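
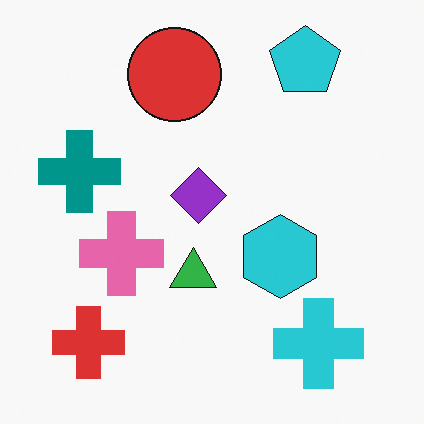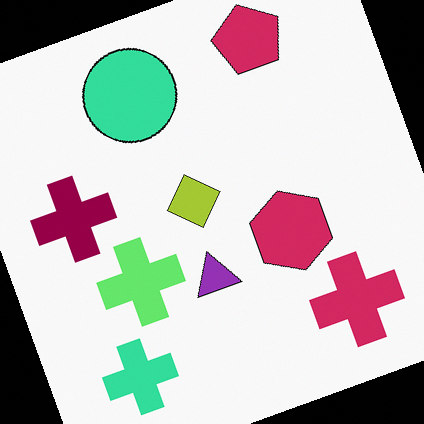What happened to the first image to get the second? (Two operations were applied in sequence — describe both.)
This is the original image rotated counter-clockwise by a clearly visible amount, then hue-shifted through roughly half the color wheel.

Every shape is tilted by the same angle and the image corners show triangular fill wedges — a whole-image rotation by a non-right angle. Every shape's color has rotated by the same amount around the hue wheel — a uniform hue shift.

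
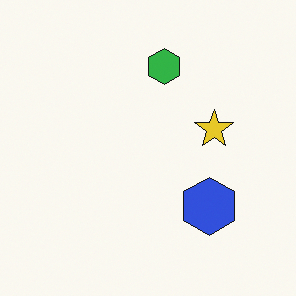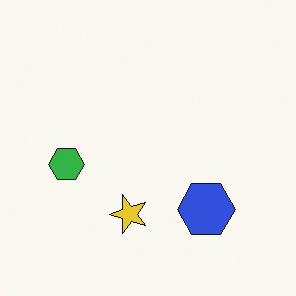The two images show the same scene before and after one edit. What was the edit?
The transformation is: transposed (reflected across the top-left ↔ bottom-right diagonal).

Shapes have swapped their row and column positions — what was in the top-right is now in the bottom-left — a diagonal reflection.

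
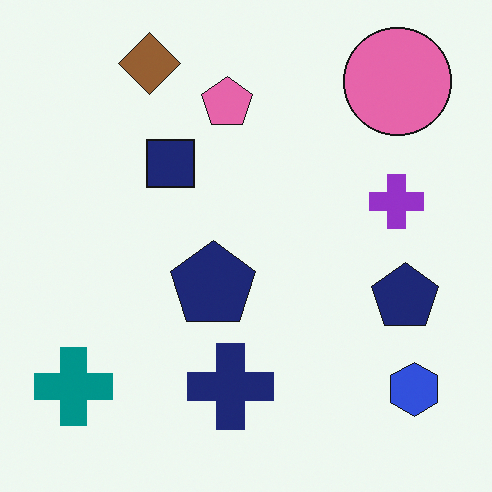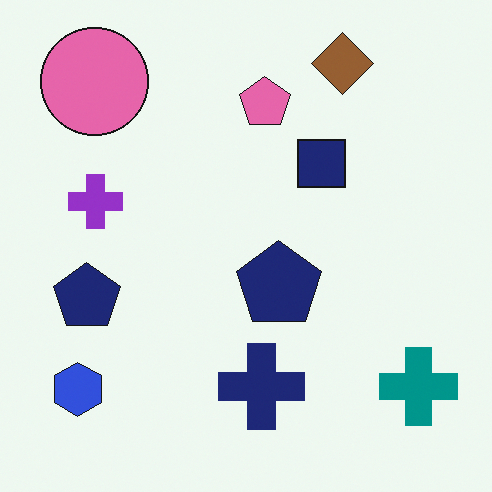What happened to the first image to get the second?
The transformation is: flipped horizontally (left ↔ right).

The teal cross is in the bottom-left of the first image and the bottom-right of the second — shapes on opposite sides of the vertical midline have swapped in a mirror flip.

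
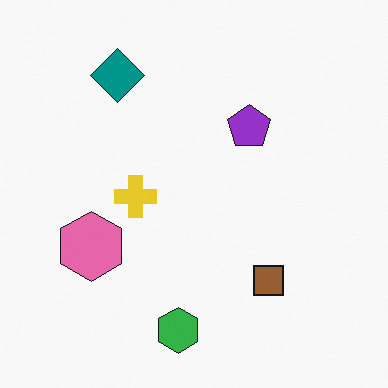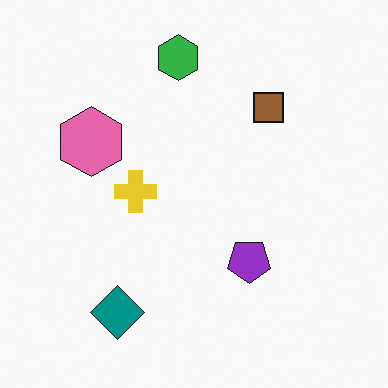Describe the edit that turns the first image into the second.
It was flipped vertically (top ↔ bottom).

The green hexagon is in the bottom of the first image and the top of the second — shapes on opposite sides of the horizontal midline have swapped in a mirror flip.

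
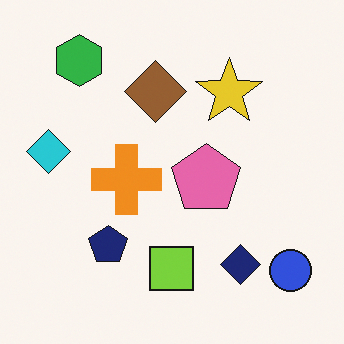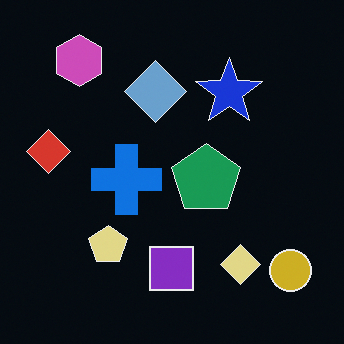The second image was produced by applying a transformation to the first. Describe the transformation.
The transformation is: color-inverted (negative).

The light background has become dark and every shape's color is its complement — a photographic negative.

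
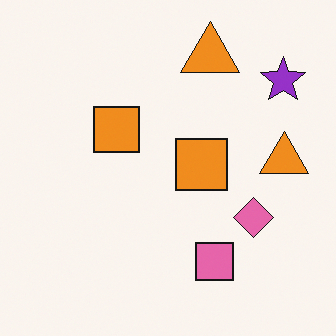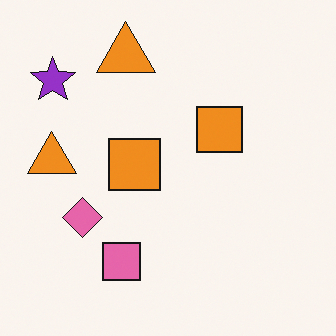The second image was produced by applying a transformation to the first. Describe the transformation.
This is the original image flipped horizontally (left ↔ right).

The purple star is in the top-right of the first image and the top-left of the second — shapes on opposite sides of the vertical midline have swapped in a mirror flip.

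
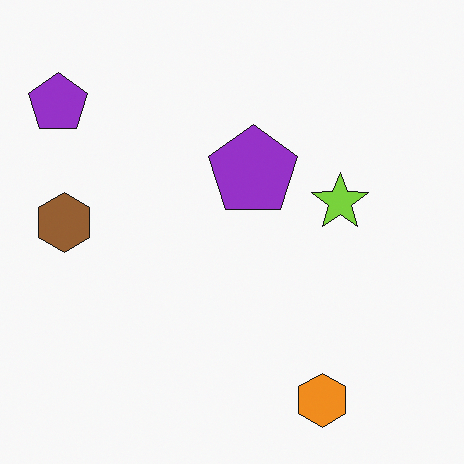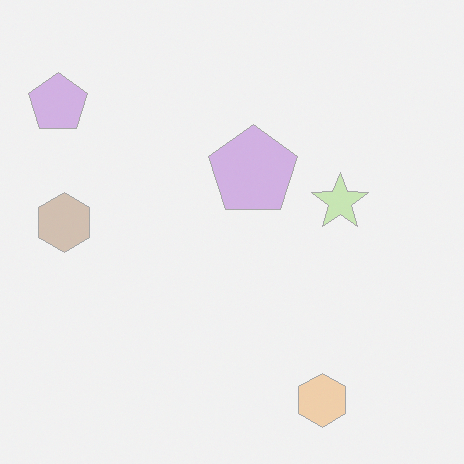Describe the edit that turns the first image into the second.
It was washed out (contrast reduced).

Tones are pushed toward mid-grey across the whole image — a global contrast change.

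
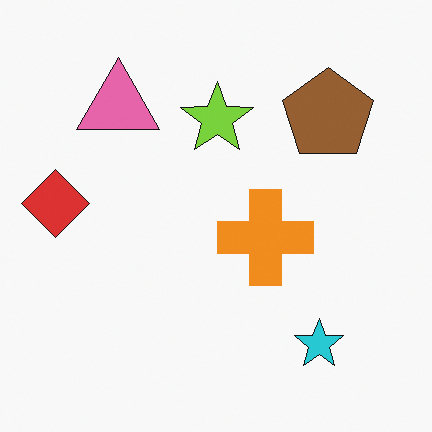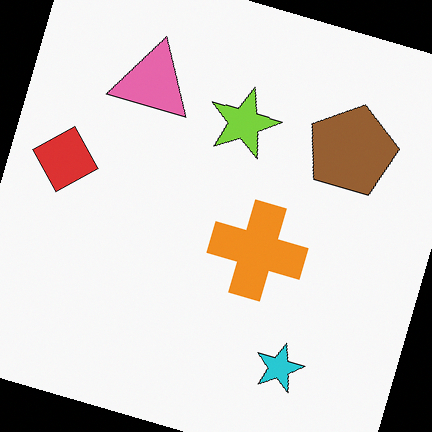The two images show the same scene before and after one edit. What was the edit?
It was rotated clockwise by a moderate amount.

Every shape is tilted by the same angle and the image corners show triangular fill wedges — a whole-image rotation by a non-right angle.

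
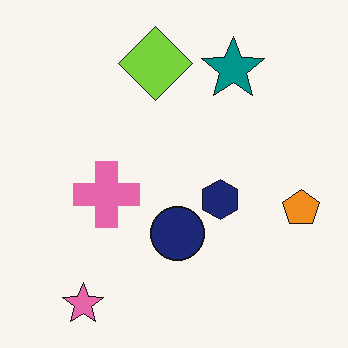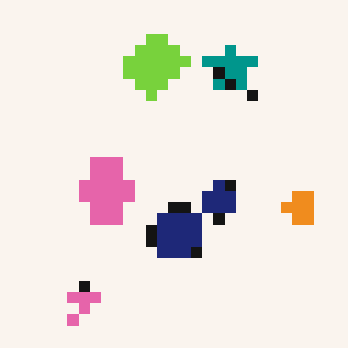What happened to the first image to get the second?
It was heavily pixelated into large blocks.

Shapes are reduced to large square blocks; fine edges and outlines are lost — a downscale-then-upscale (mosaic) effect.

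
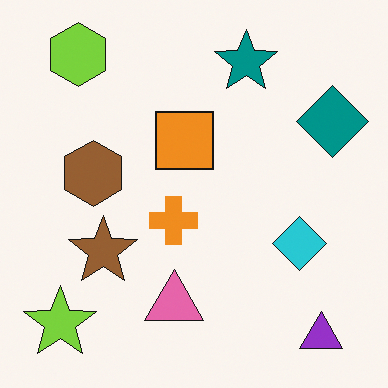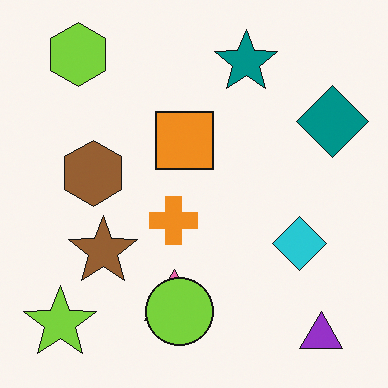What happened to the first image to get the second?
This is the original image overlaid with an additional lime circle.

A lime circle appears in the second image that is absent from the first.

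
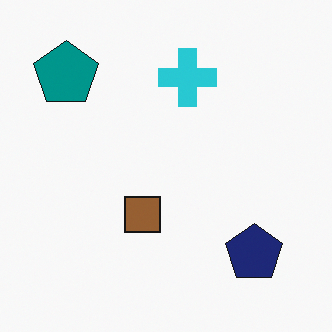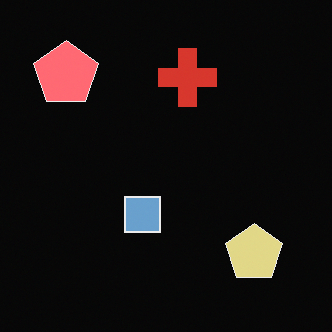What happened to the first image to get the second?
The second image is the first color-inverted (negative).

The light background has become dark and every shape's color is its complement — a photographic negative.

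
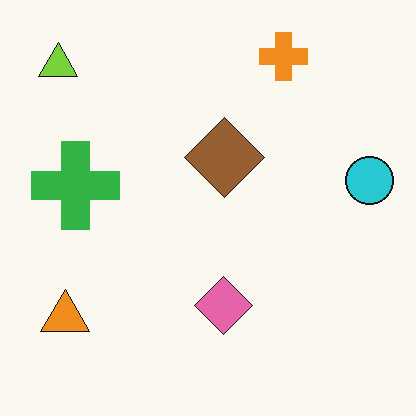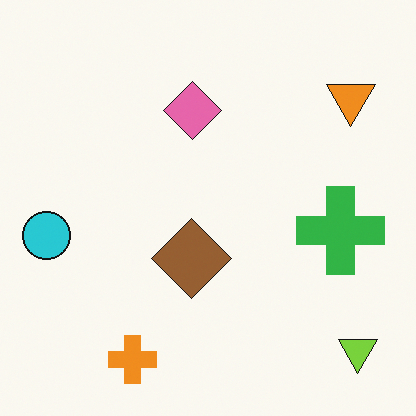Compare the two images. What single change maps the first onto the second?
The second image is the first rotated 180°.

The lime triangle sits in the top-left of the first image and the bottom-right of the second — consistent with a whole-image 180° rotation.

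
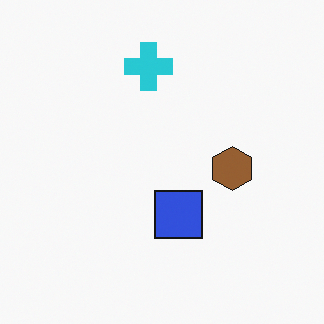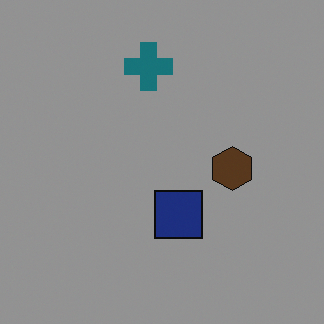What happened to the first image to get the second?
The second image is the first noticeably darkened.

Every pixel — background and shapes alike — is uniformly darkened.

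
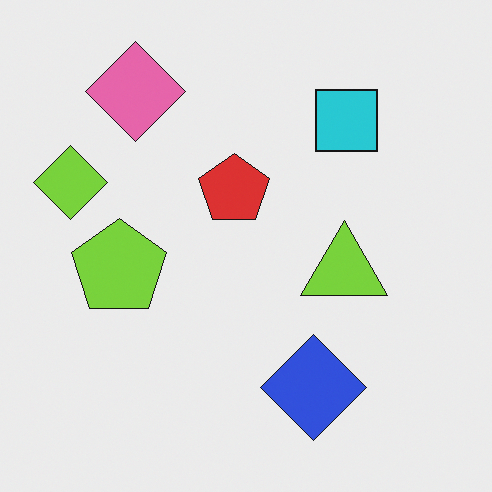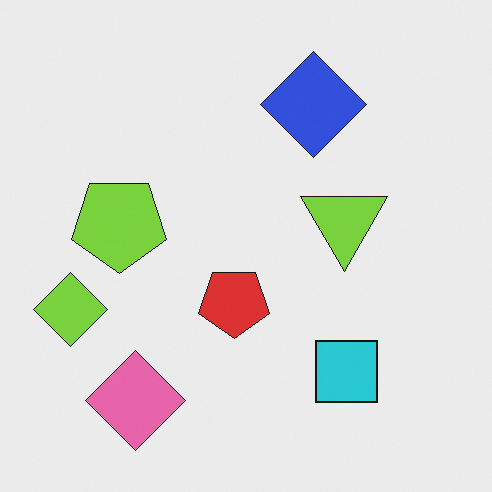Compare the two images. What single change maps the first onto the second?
Flipped vertically (top ↔ bottom).

The pink diamond is in the top-left of the first image and the bottom-left of the second — shapes on opposite sides of the horizontal midline have swapped in a mirror flip.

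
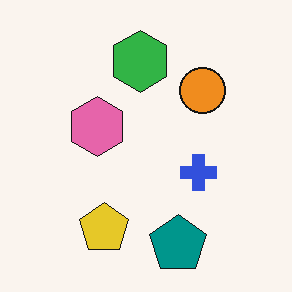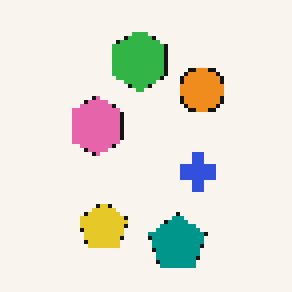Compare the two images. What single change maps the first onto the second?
The image was mildly pixelated.

Shapes are reduced to large square blocks; fine edges and outlines are lost — a downscale-then-upscale (mosaic) effect.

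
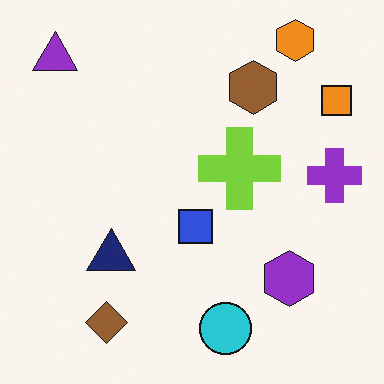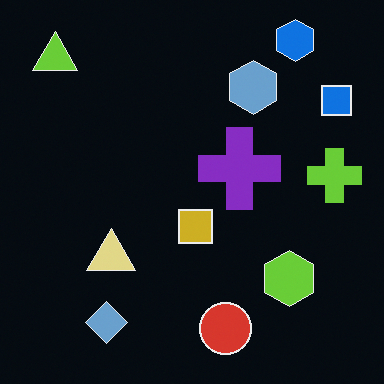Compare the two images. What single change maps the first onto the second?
The second image is the first color-inverted (negative).

The light background has become dark and every shape's color is its complement — a photographic negative.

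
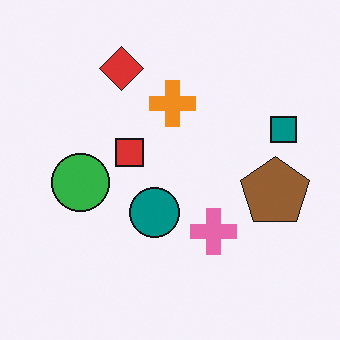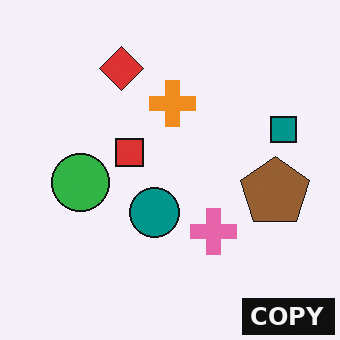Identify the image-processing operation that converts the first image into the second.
This is the original image watermarked with the text "COPY" in the lower-right corner.

A dark label reading "COPY" appears in the lower-right corner.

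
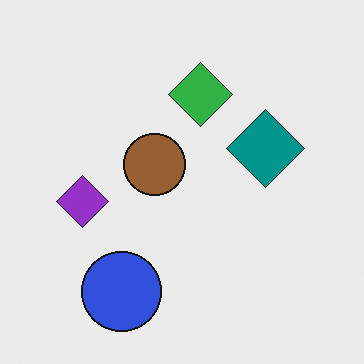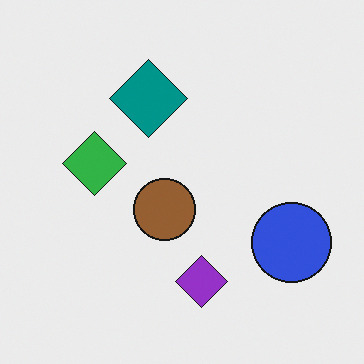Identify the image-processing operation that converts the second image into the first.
This is the original image rotated 90° clockwise.

The blue circle sits in the right of the second image and the bottom-left of the first — consistent with a whole-image 90° clockwise rotation.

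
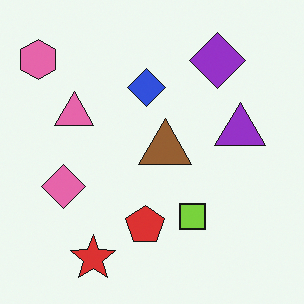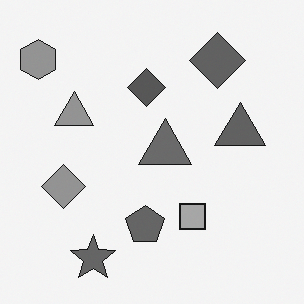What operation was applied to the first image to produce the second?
The transformation is: converted to grayscale.

All color is removed — every shape is now a shade of grey.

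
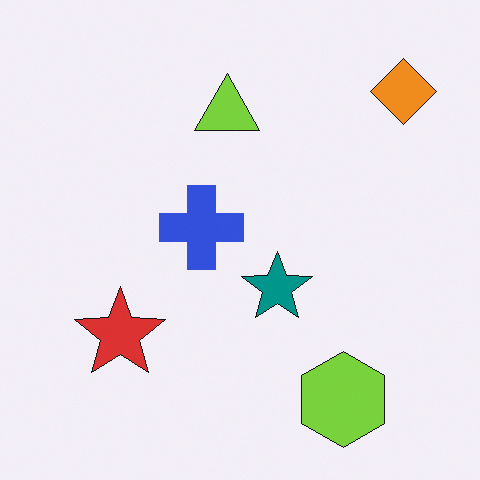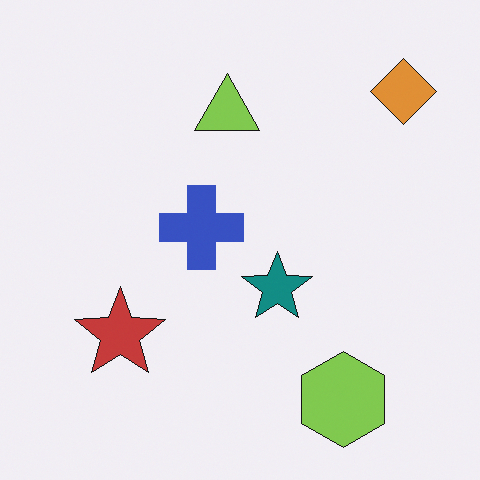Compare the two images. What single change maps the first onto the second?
This is the original image slightly desaturated.

All colors are more muted and greyish — a global saturation change.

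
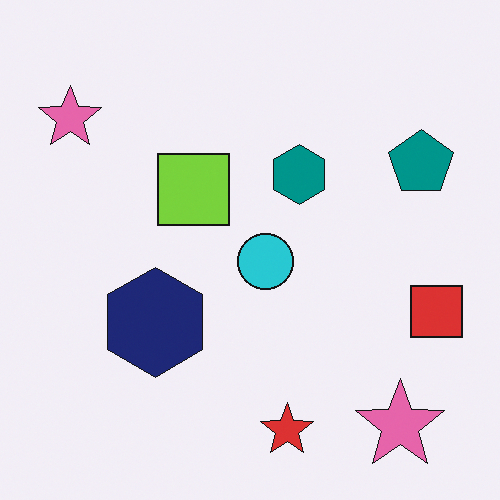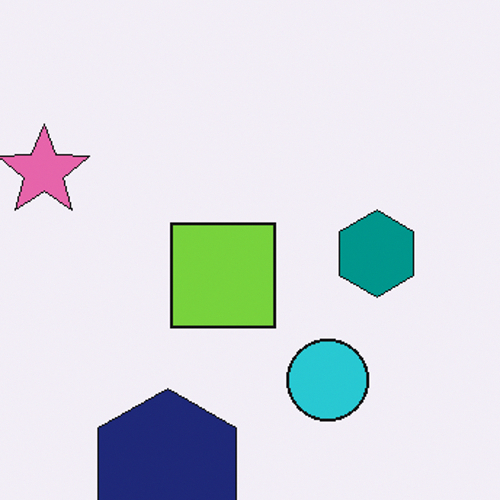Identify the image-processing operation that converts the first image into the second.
This is the original image cropped to a modestly smaller region and rescaled.

The visible shapes are larger and the field of view is narrower; shapes near the original edges may be partly or wholly outside the frame — a crop-and-rescale.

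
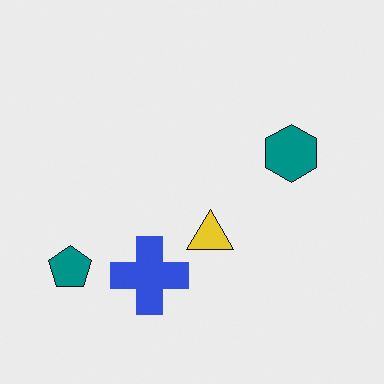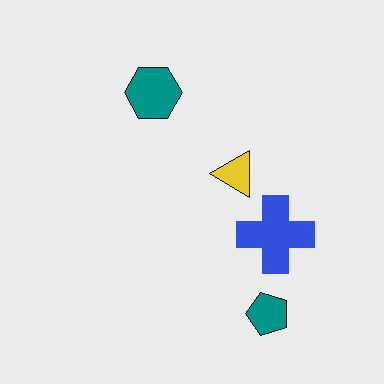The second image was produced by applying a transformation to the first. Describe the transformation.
The transformation is: rotated 90° counter-clockwise.

The teal pentagon sits in the bottom-left of the first image and the bottom-right of the second — consistent with a whole-image 90° counter-clockwise rotation.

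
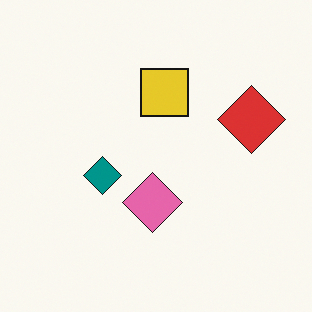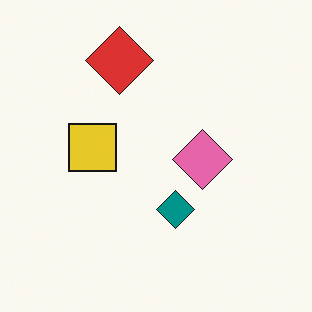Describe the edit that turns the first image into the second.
The second image is the first rotated 90° counter-clockwise.

The red diamond sits in the right of the first image and the top of the second — consistent with a whole-image 90° counter-clockwise rotation.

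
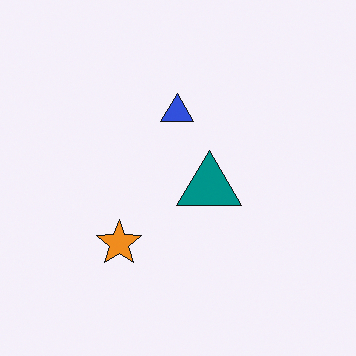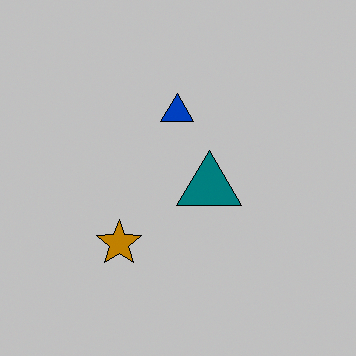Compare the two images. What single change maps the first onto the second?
Heavily posterized to just a handful of flat colors.

Each flat color has snapped to a coarser quantized level — most visibly, the near-white background has dropped to a flat grey.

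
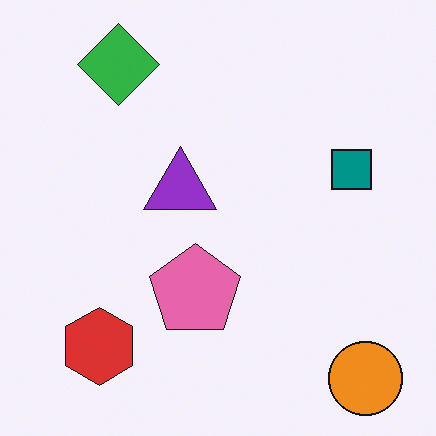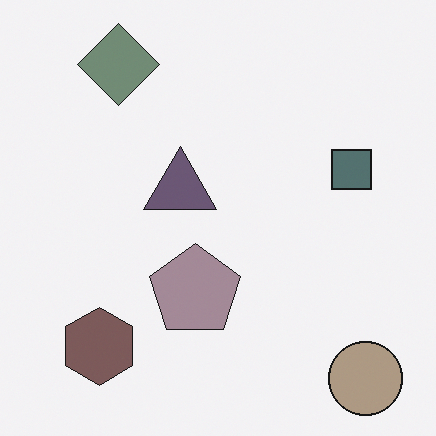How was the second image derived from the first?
Made much more muted (saturation change).

All colors are more muted and greyish — a global saturation change.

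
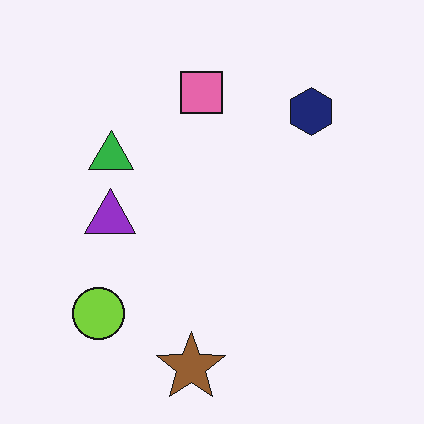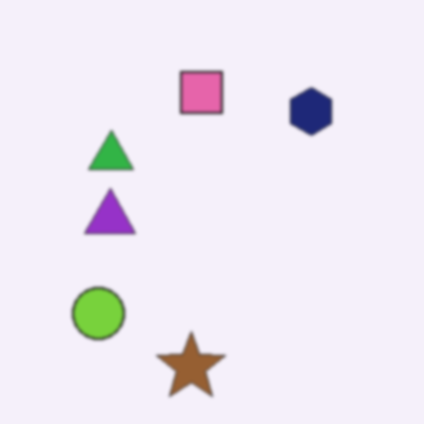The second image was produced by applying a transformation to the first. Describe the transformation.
It was lightly blurred.

Shape edges and outlines are uniformly softened across the whole image.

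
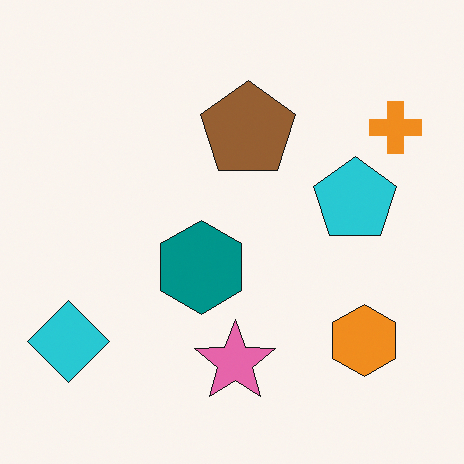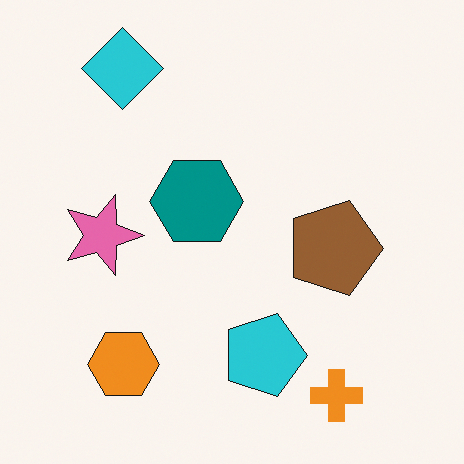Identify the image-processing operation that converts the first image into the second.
The transformation is: rotated 90° clockwise.

The cyan diamond sits in the bottom-left of the first image and the top-left of the second — consistent with a whole-image 90° clockwise rotation.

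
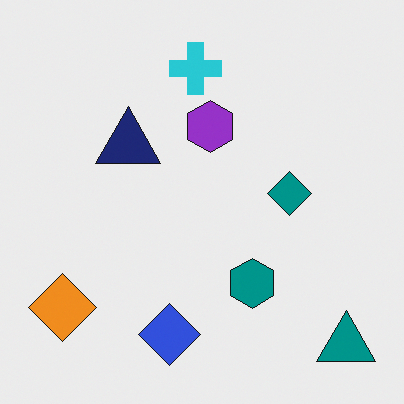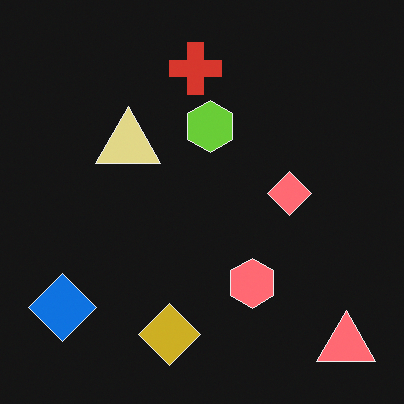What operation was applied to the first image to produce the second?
This is the original image color-inverted (negative).

The light background has become dark and every shape's color is its complement — a photographic negative.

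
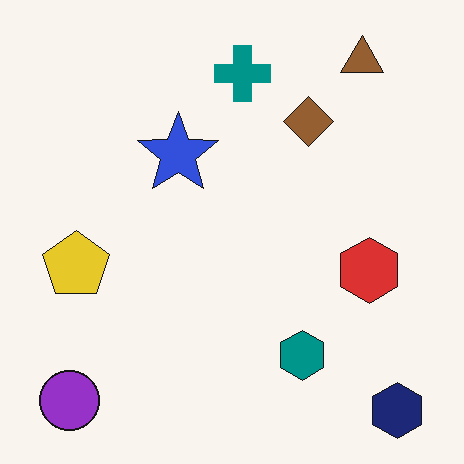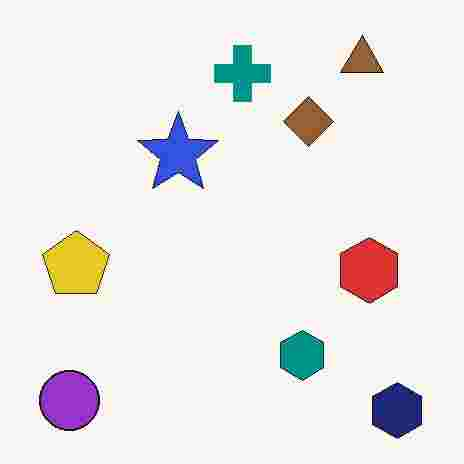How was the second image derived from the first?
The image was degraded with heavy JPEG compression.

Blocky 8×8 compression artifacts appear around shape edges and the flat background shows ringing — characteristic JPEG degradation.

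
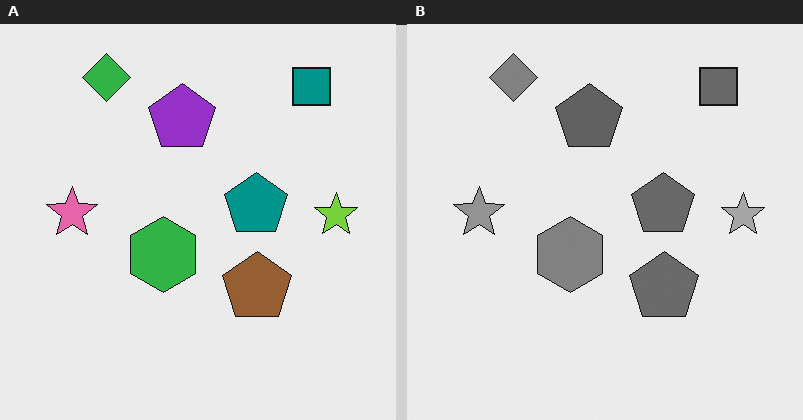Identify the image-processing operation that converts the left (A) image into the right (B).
It was converted to grayscale.

All color is removed — every shape is now a shade of grey.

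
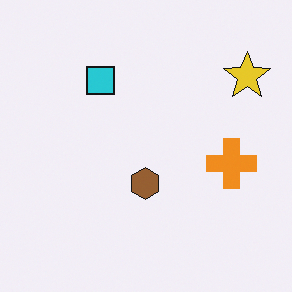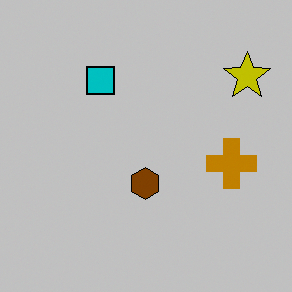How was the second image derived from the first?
The transformation is: aggressively posterized.

Each flat color has snapped to a coarser quantized level — most visibly, the near-white background has dropped to a flat grey.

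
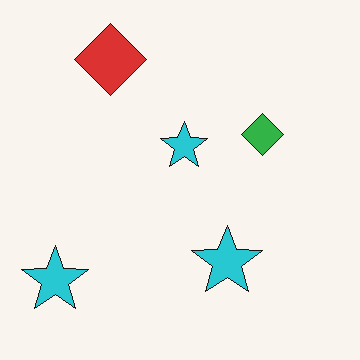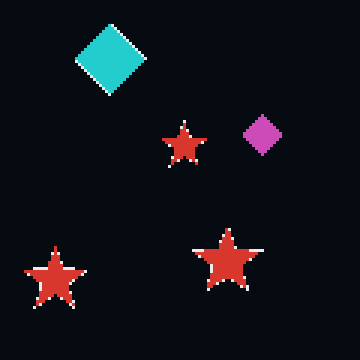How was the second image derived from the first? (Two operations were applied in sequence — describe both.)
The second image is the first color-inverted (negative), then mildly pixelated.

The light background has become dark and every shape's color is its complement — a photographic negative. Shapes are reduced to large square blocks; fine edges and outlines are lost — a downscale-then-upscale (mosaic) effect.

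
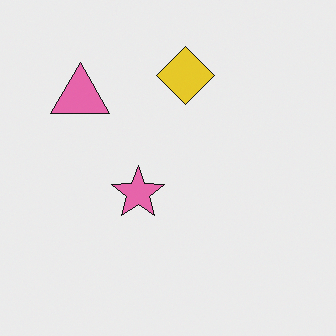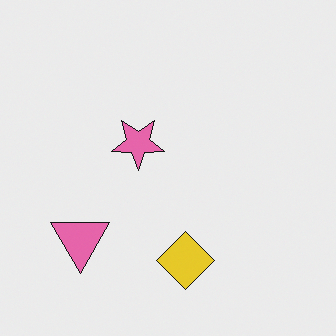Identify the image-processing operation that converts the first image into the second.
This is the original image flipped vertically (top ↔ bottom).

The yellow diamond is in the top of the first image and the bottom of the second — shapes on opposite sides of the horizontal midline have swapped in a mirror flip.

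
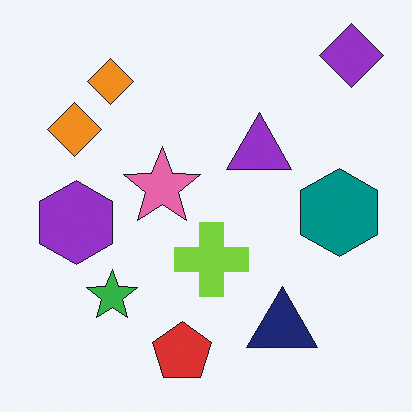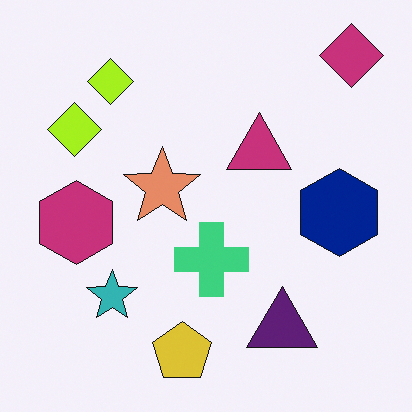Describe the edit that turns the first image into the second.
Hue-shifted slightly.

Every shape's color has rotated by the same amount around the hue wheel — a uniform hue shift.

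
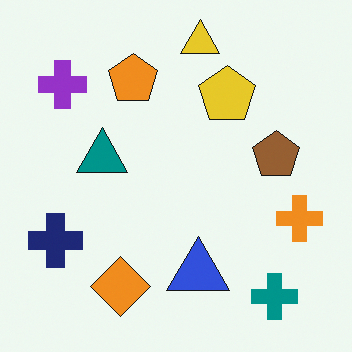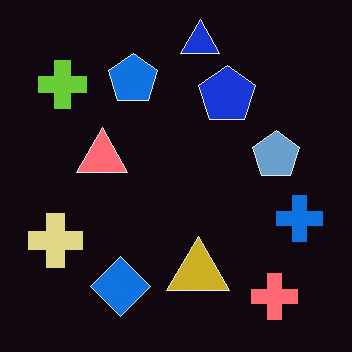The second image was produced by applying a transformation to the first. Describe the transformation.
The second image is the first color-inverted (negative).

The light background has become dark and every shape's color is its complement — a photographic negative.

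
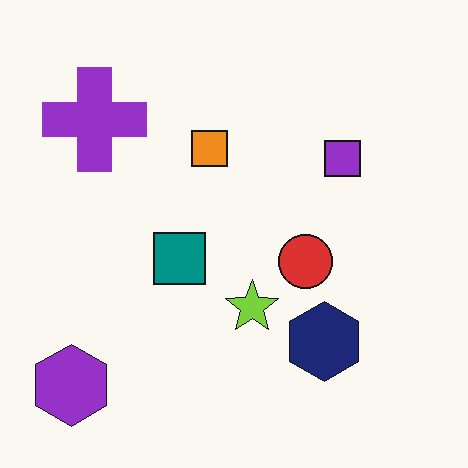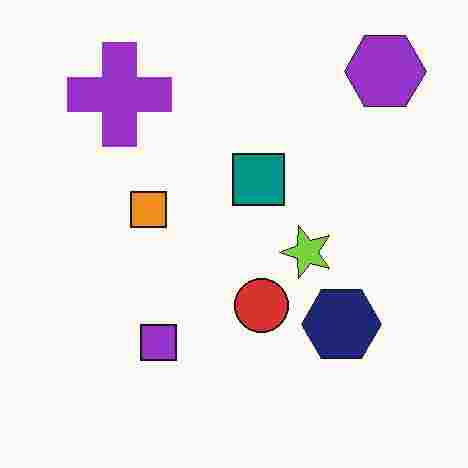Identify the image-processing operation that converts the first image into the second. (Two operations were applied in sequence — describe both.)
The second image is the first transposed (reflected across the top-left ↔ bottom-right diagonal), then heavily JPEG-compressed with obvious blocking artifacts.

Shapes have swapped their row and column positions — what was in the top-right is now in the bottom-left — a diagonal reflection. Blocky 8×8 compression artifacts appear around shape edges and the flat background shows ringing — characteristic JPEG degradation.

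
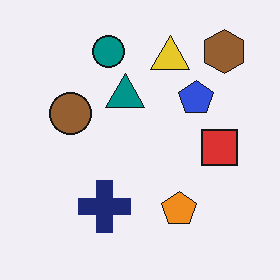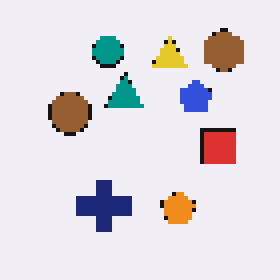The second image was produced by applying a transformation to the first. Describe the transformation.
The second image is the first lightly pixelated (a mild mosaic effect).

Shapes are reduced to large square blocks; fine edges and outlines are lost — a downscale-then-upscale (mosaic) effect.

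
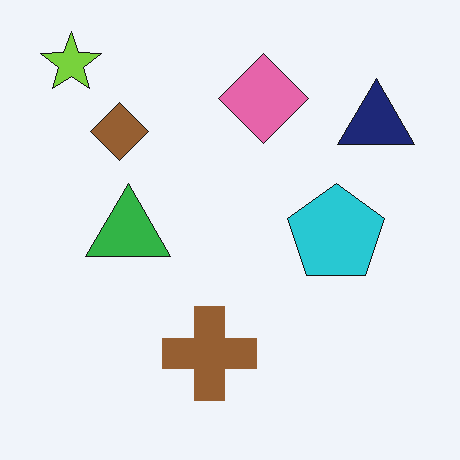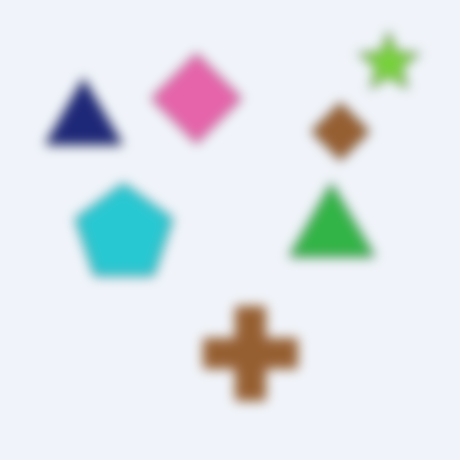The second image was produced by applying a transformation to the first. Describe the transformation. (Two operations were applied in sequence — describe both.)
It was strongly gaussian-blurred, then flipped horizontally (left ↔ right).

Shape edges and outlines are uniformly softened across the whole image. The lime star is in the top-left of the first image and the top-right of the second — shapes on opposite sides of the vertical midline have swapped in a mirror flip.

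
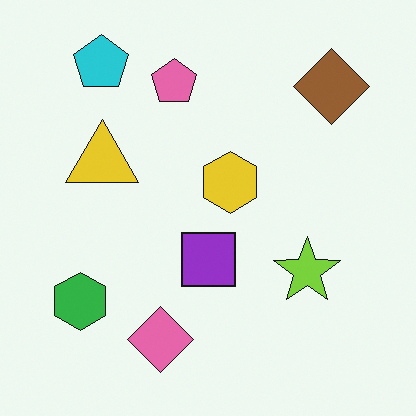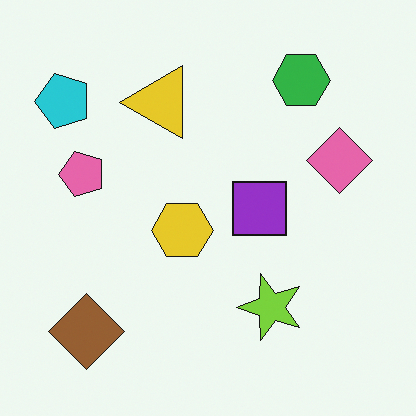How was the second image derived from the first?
It was transposed (reflected across the top-left ↔ bottom-right diagonal).

Shapes have swapped their row and column positions — what was in the top-right is now in the bottom-left — a diagonal reflection.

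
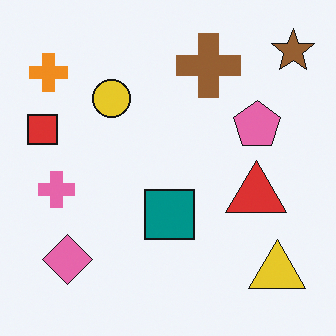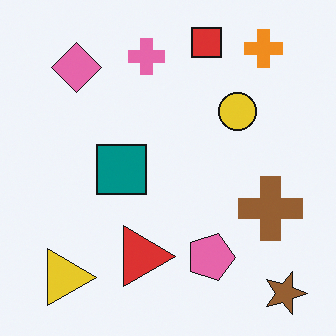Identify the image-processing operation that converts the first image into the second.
The transformation is: rotated 90° clockwise.

The brown star sits in the top-right of the first image and the bottom-right of the second — consistent with a whole-image 90° clockwise rotation.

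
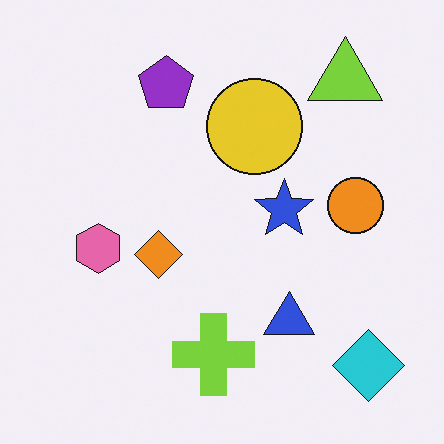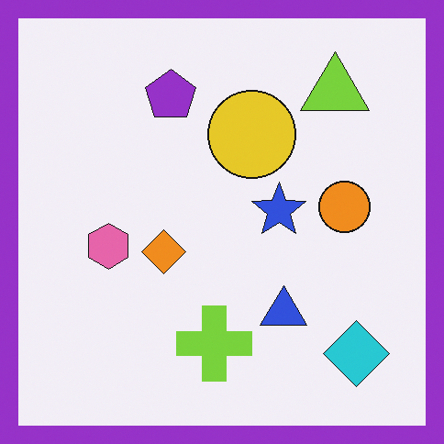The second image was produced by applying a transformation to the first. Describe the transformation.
The transformation is: framed with a purple border.

A solid purple frame runs around the edge of the second image, with the content slightly shrunk inside it.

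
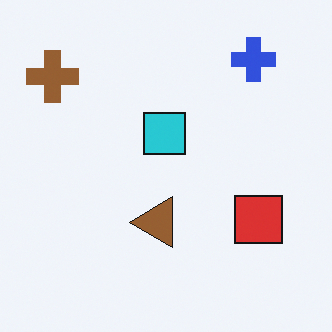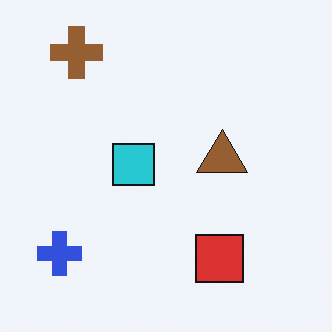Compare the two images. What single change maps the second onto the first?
It was transposed (reflected across the top-left ↔ bottom-right diagonal).

Shapes have swapped their row and column positions — what was in the top-right is now in the bottom-left — a diagonal reflection.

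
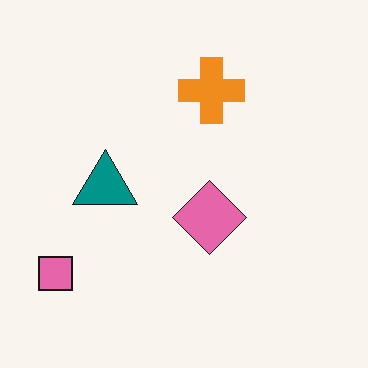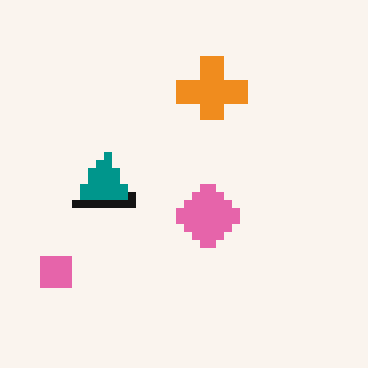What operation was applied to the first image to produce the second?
It was pixelated into visible square blocks.

Shapes are reduced to large square blocks; fine edges and outlines are lost — a downscale-then-upscale (mosaic) effect.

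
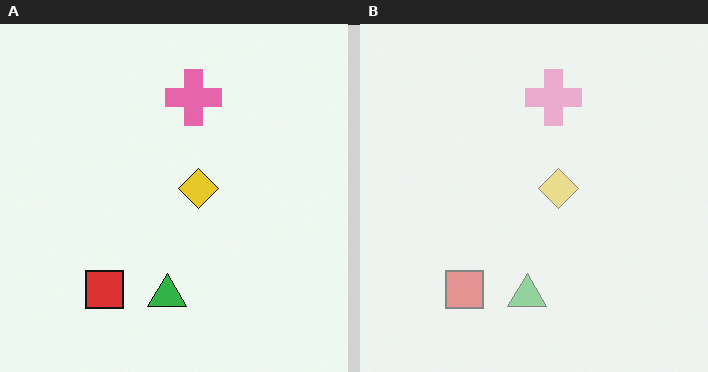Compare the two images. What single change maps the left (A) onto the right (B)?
Washed out (contrast reduced).

Tones are pushed toward mid-grey across the whole image — a global contrast change.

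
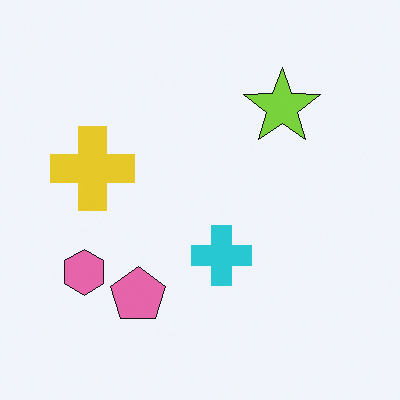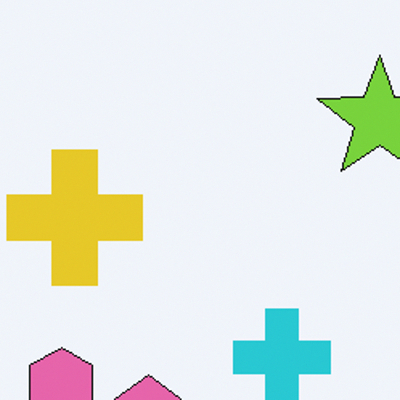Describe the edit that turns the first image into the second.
The image was cropped slightly and scaled back up.

The visible shapes are larger and the field of view is narrower; shapes near the original edges may be partly or wholly outside the frame — a crop-and-rescale.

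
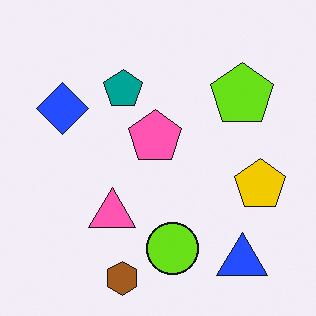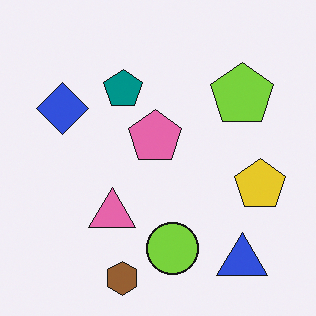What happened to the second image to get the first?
It was slightly oversaturated.

All colors are more vivid — a global saturation change.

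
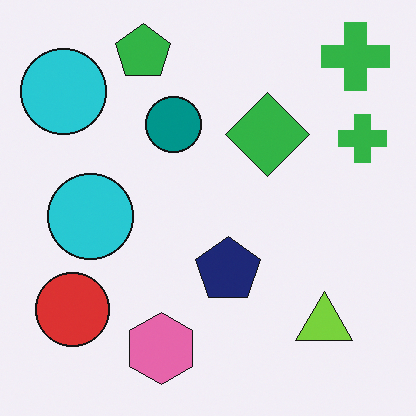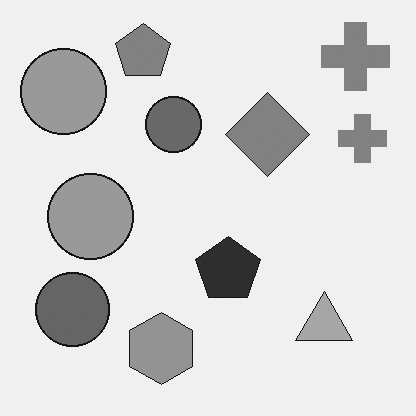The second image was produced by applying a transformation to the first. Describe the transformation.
The second image is the first converted to grayscale.

All color is removed — every shape is now a shade of grey.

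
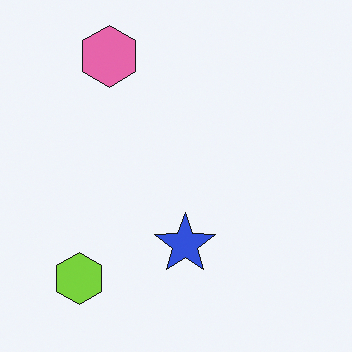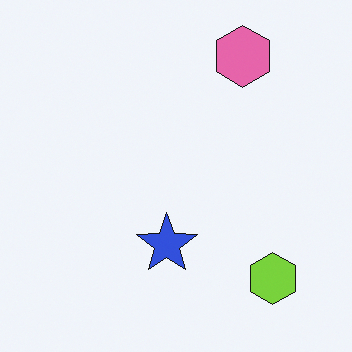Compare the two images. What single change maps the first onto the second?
The image was flipped horizontally (left ↔ right).

The lime hexagon is in the bottom-left of the first image and the bottom-right of the second — shapes on opposite sides of the vertical midline have swapped in a mirror flip.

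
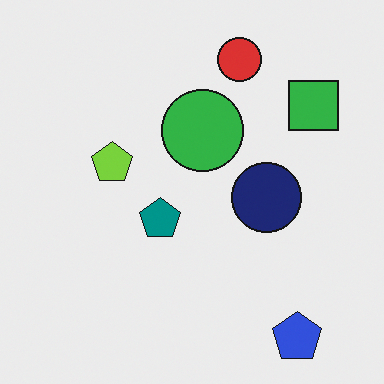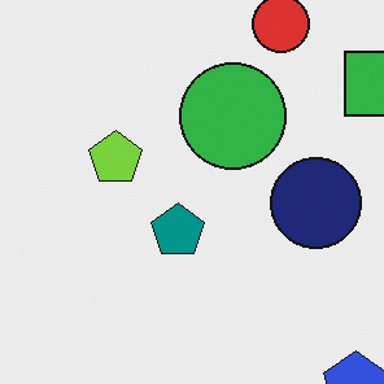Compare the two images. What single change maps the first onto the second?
The transformation is: cropped slightly and scaled back up.

The visible shapes are larger and the field of view is narrower; shapes near the original edges may be partly or wholly outside the frame — a crop-and-rescale.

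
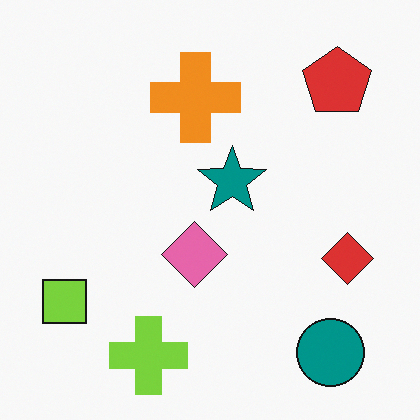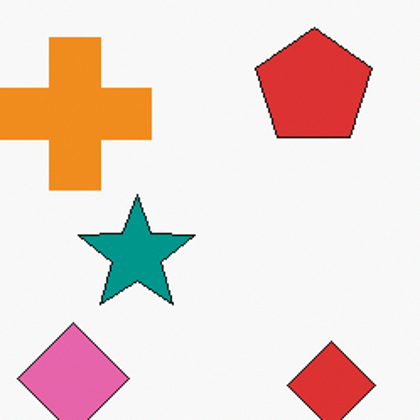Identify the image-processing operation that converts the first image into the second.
It was cropped tightly and scaled back up.

The visible shapes are larger and the field of view is narrower; shapes near the original edges may be partly or wholly outside the frame — a crop-and-rescale.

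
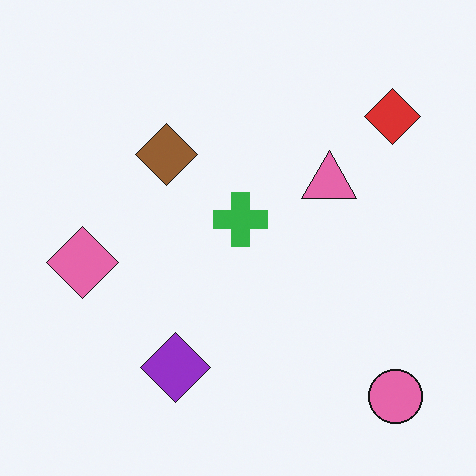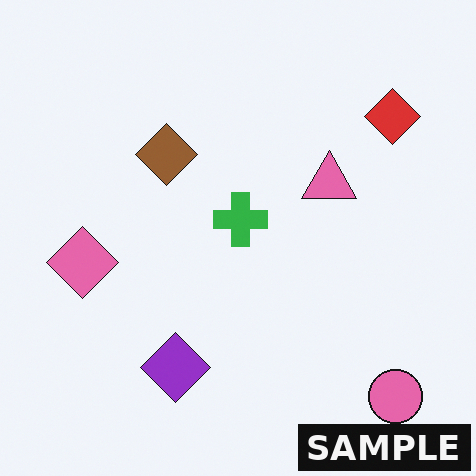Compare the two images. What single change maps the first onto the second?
The transformation is: watermarked with the text "SAMPLE" in the lower-right corner.

A dark label reading "SAMPLE" appears in the lower-right corner.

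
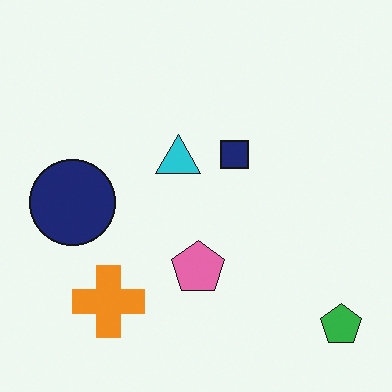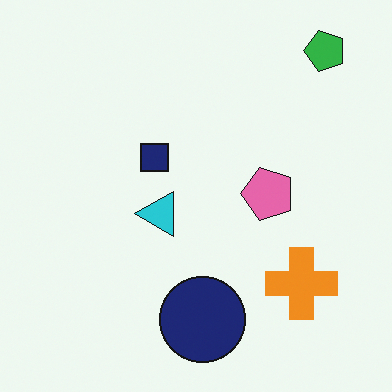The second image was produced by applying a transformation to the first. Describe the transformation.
The transformation is: rotated 90° counter-clockwise.

The green pentagon sits in the bottom-right of the first image and the top-right of the second — consistent with a whole-image 90° counter-clockwise rotation.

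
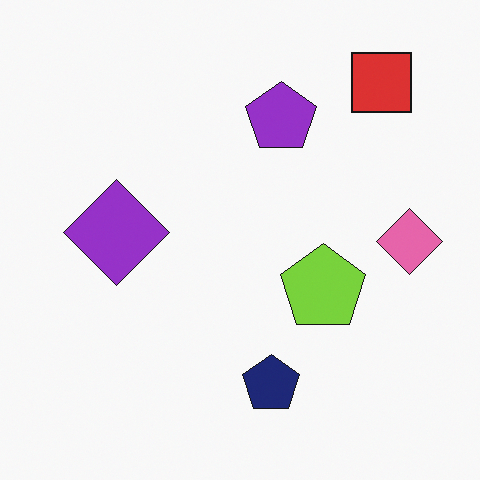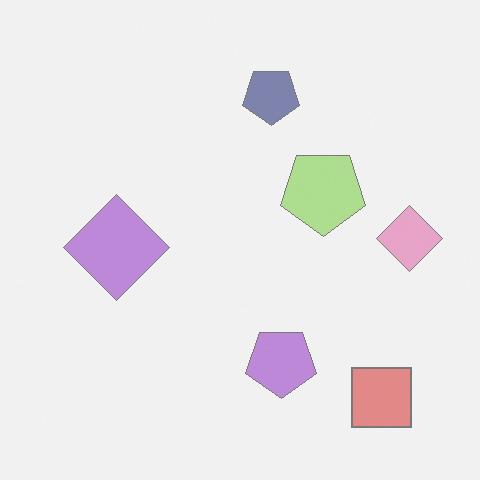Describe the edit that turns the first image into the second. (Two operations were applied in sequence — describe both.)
The second image is the first flipped vertically (top ↔ bottom), then washed out (contrast reduced).

The red square is in the top-right of the first image and the bottom-right of the second — shapes on opposite sides of the horizontal midline have swapped in a mirror flip. Tones are pushed toward mid-grey across the whole image — a global contrast change.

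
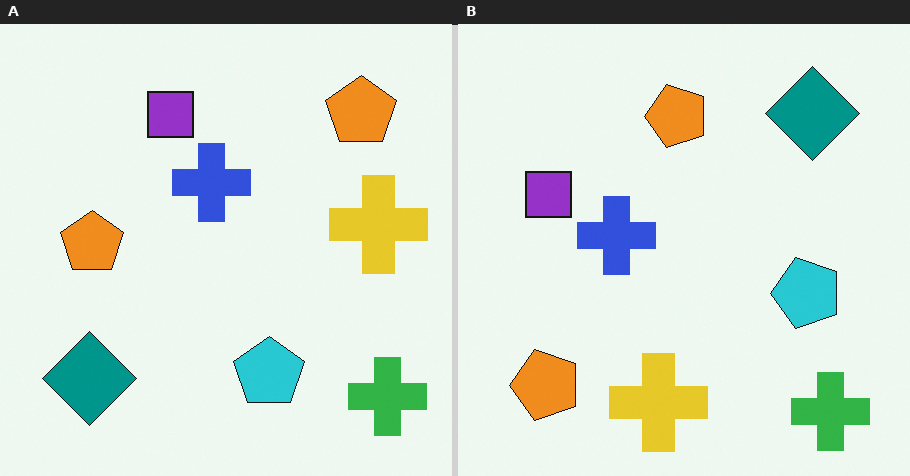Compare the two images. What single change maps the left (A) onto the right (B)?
The right (B) image is the left (A) transposed (reflected across the top-left ↔ bottom-right diagonal).

Shapes have swapped their row and column positions — what was in the top-right is now in the bottom-left — a diagonal reflection.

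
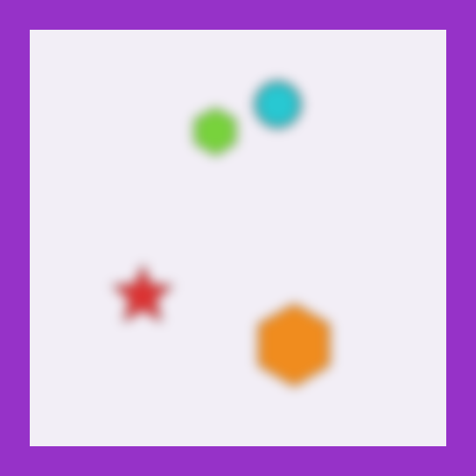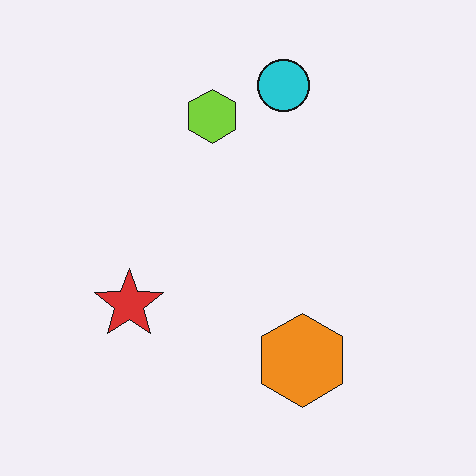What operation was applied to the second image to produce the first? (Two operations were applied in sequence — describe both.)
The transformation is: heavily blurred, then framed with a purple border.

Shape edges and outlines are uniformly softened across the whole image. A solid purple frame runs around the edge of the first image, with the content slightly shrunk inside it.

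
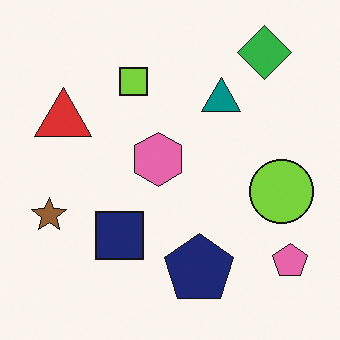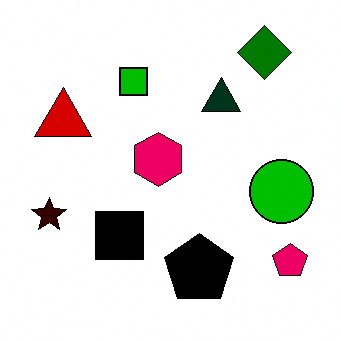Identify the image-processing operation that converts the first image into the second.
The transformation is: given much higher contrast.

Tones are pushed away from mid-grey across the whole image — a global contrast change.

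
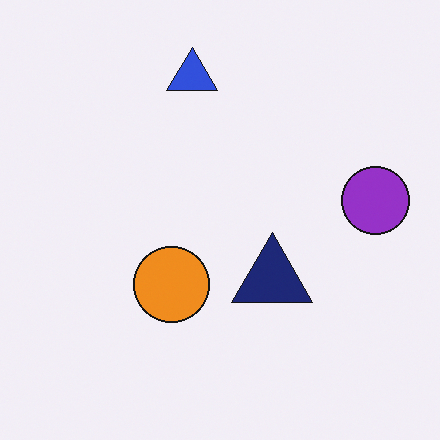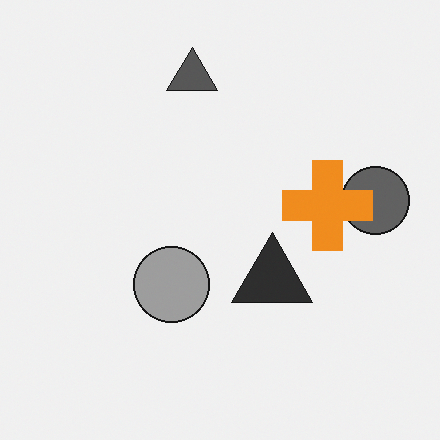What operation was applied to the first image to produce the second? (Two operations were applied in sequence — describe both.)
The image was converted to grayscale, then overlaid with an additional orange cross.

All color is removed — every shape is now a shade of grey. An orange cross appears in the second image that is absent from the first.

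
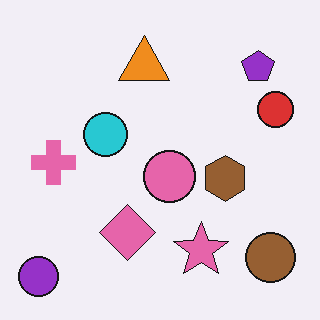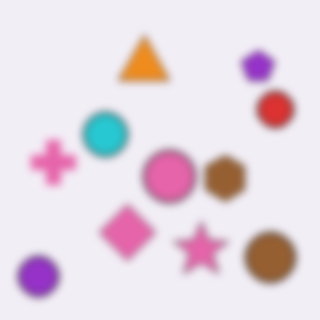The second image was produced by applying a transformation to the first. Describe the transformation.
The transformation is: noticeably gaussian-blurred.

Shape edges and outlines are uniformly softened across the whole image.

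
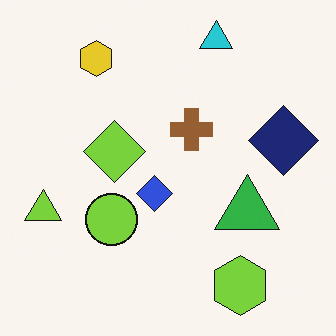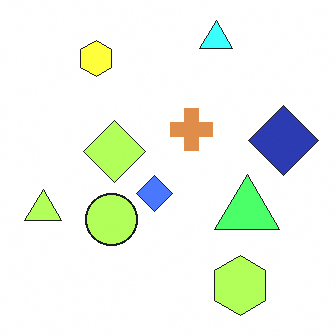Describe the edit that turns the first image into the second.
The transformation is: substantially brightened.

Every pixel — background and shapes alike — is uniformly brightened.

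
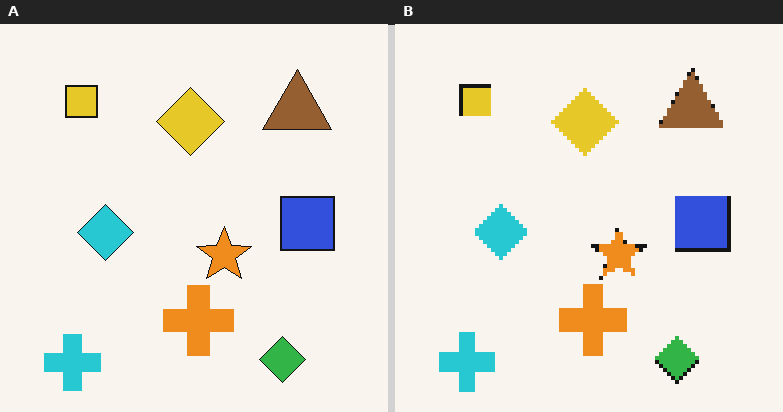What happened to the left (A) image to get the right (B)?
The transformation is: mildly pixelated.

Shapes are reduced to large square blocks; fine edges and outlines are lost — a downscale-then-upscale (mosaic) effect.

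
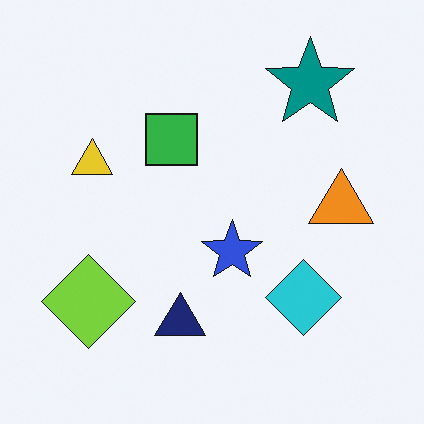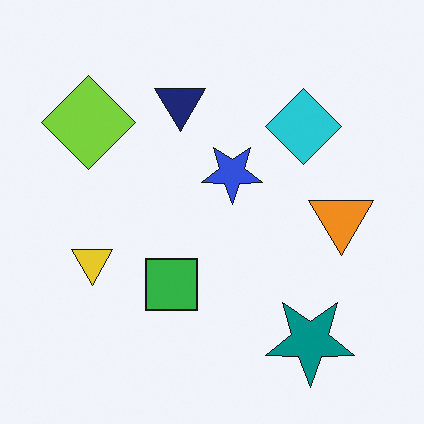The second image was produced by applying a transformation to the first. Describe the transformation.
The image was flipped vertically (top ↔ bottom).

The teal star is in the top-right of the first image and the bottom-right of the second — shapes on opposite sides of the horizontal midline have swapped in a mirror flip.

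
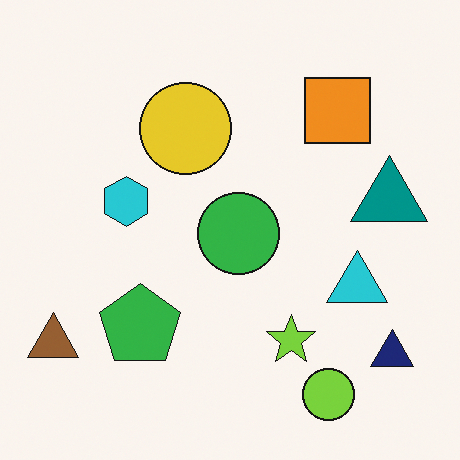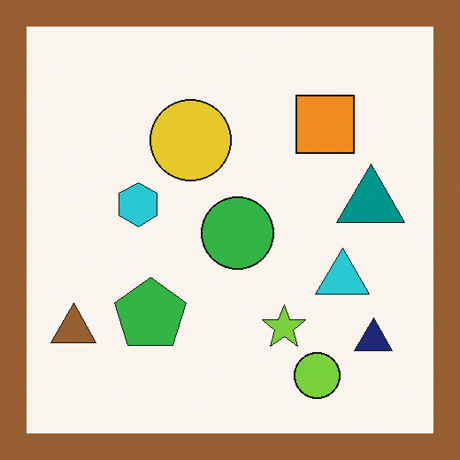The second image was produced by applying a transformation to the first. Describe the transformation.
The transformation is: framed with a brown border.

A solid brown frame runs around the edge of the second image, with the content slightly shrunk inside it.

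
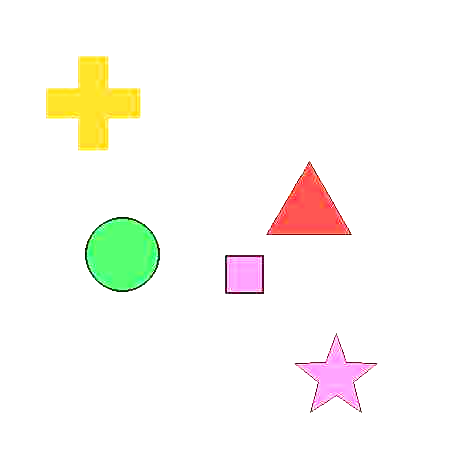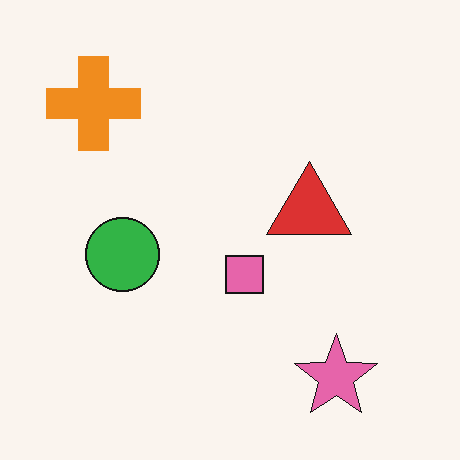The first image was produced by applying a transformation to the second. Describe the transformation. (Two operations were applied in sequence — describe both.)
Heavily JPEG-compressed with obvious blocking artifacts, then substantially brightened.

Blocky 8×8 compression artifacts appear around shape edges and the flat background shows ringing — characteristic JPEG degradation. Every pixel — background and shapes alike — is uniformly brightened.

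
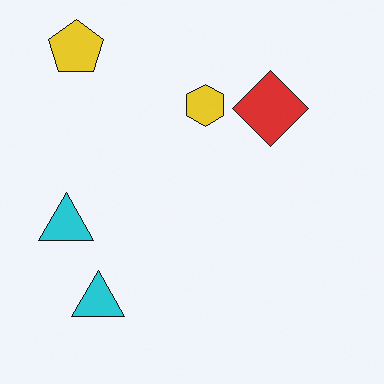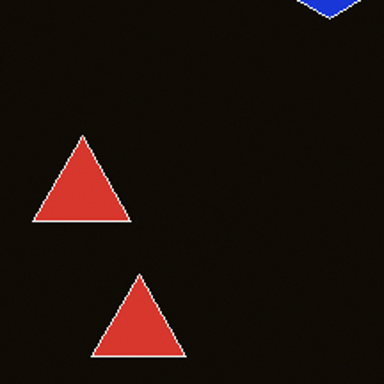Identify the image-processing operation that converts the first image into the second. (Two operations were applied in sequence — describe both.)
This is the original image color-inverted (negative), then cropped to a noticeably smaller region and rescaled.

The light background has become dark and every shape's color is its complement — a photographic negative. The visible shapes are larger and the field of view is narrower; shapes near the original edges may be partly or wholly outside the frame — a crop-and-rescale.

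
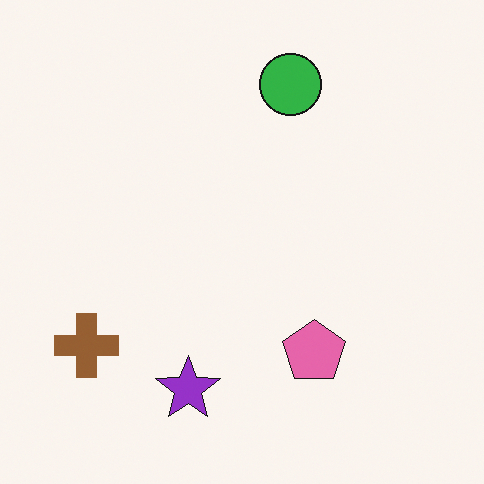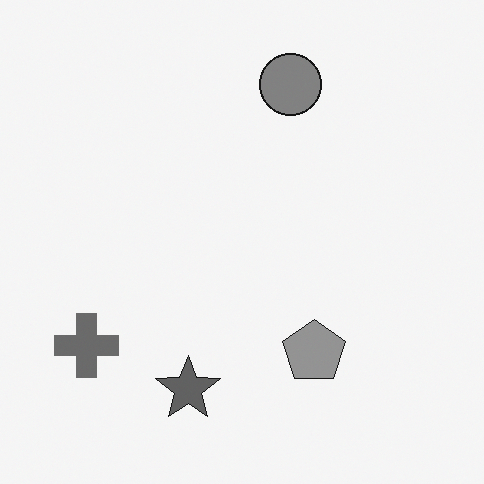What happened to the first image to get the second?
This is the original image converted to grayscale.

All color is removed — every shape is now a shade of grey.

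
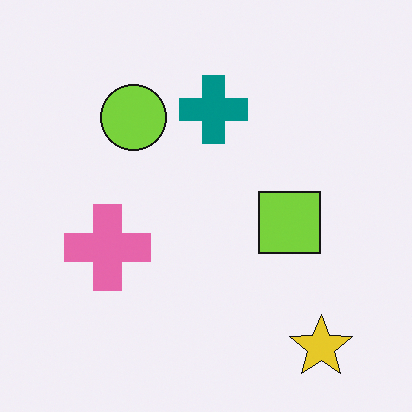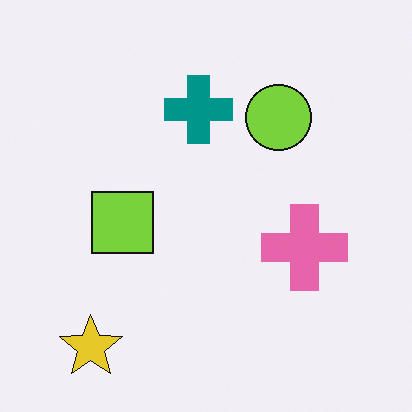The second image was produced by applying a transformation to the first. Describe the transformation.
The second image is the first flipped horizontally (left ↔ right).

The yellow star is in the bottom-right of the first image and the bottom-left of the second — shapes on opposite sides of the vertical midline have swapped in a mirror flip.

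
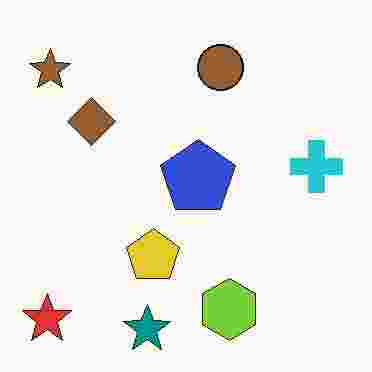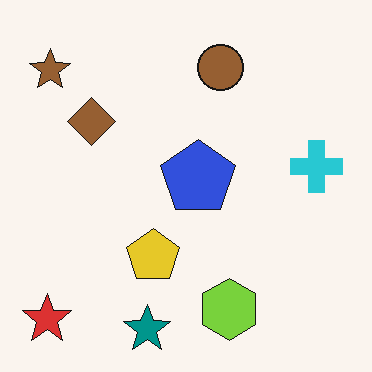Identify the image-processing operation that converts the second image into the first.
It was degraded with heavy JPEG compression.

Blocky 8×8 compression artifacts appear around shape edges and the flat background shows ringing — characteristic JPEG degradation.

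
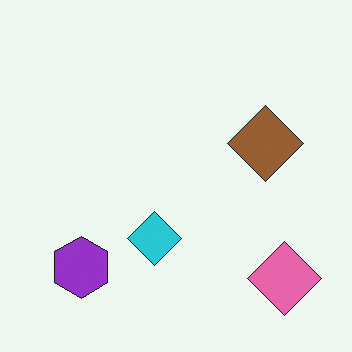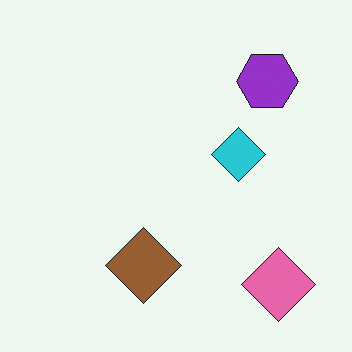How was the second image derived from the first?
The transformation is: transposed (reflected across the top-left ↔ bottom-right diagonal).

Shapes have swapped their row and column positions — what was in the top-right is now in the bottom-left — a diagonal reflection.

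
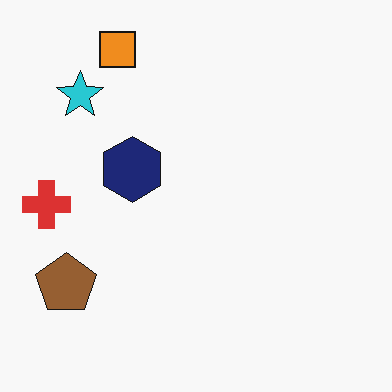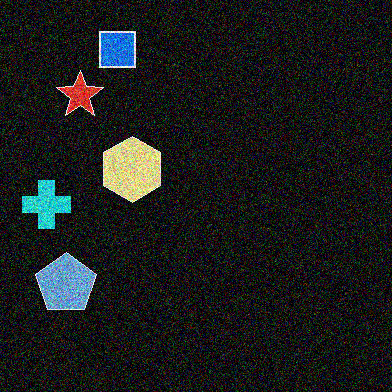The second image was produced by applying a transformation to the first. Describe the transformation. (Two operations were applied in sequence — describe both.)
This is the original image color-inverted (negative), then degraded with strong gaussian noise.

The light background has become dark and every shape's color is its complement — a photographic negative. Random speckle covers the whole image, including the flat background.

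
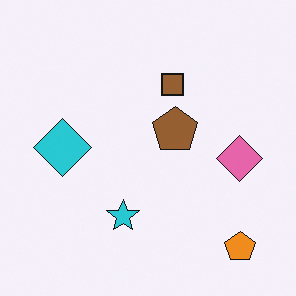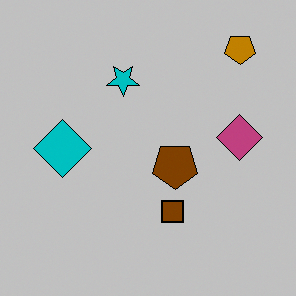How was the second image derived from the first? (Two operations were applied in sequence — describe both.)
The second image is the first heavily posterized to just a handful of flat colors, then flipped vertically (top ↔ bottom).

Each flat color has snapped to a coarser quantized level — most visibly, the near-white background has dropped to a flat grey. The orange pentagon is in the bottom-right of the first image and the top-right of the second — shapes on opposite sides of the horizontal midline have swapped in a mirror flip.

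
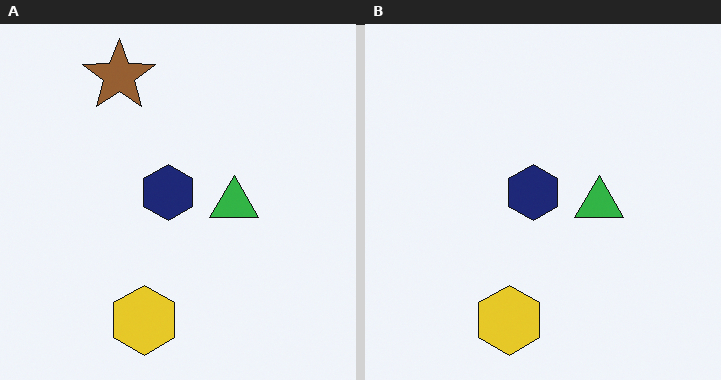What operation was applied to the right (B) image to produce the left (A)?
The left (A) image is the right (B) overlaid with an additional brown star.

A brown star appears in the left (A) image that is absent from the right (B).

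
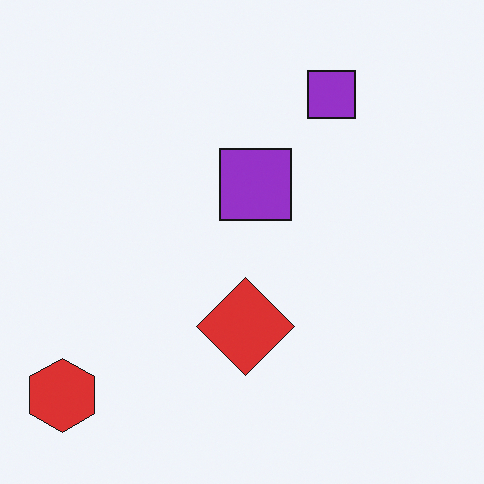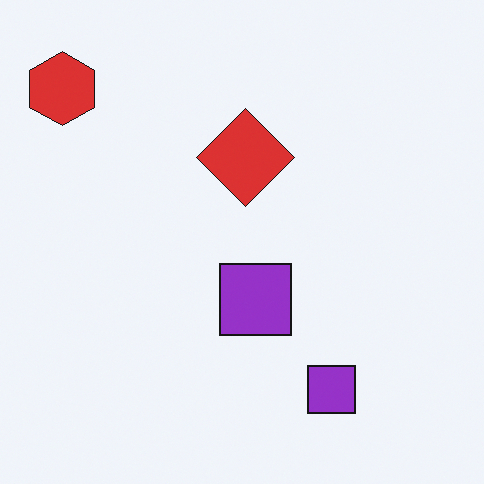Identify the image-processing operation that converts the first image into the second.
The image was flipped vertically (top ↔ bottom).

The red hexagon is in the bottom-left of the first image and the top-left of the second — shapes on opposite sides of the horizontal midline have swapped in a mirror flip.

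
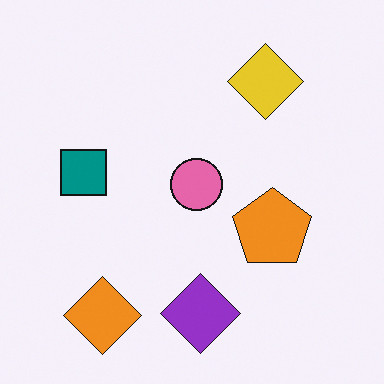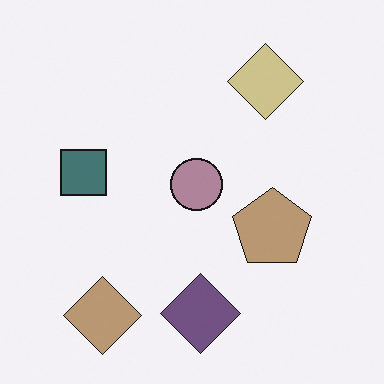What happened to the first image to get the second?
The image was made much more muted (saturation change).

All colors are more muted and greyish — a global saturation change.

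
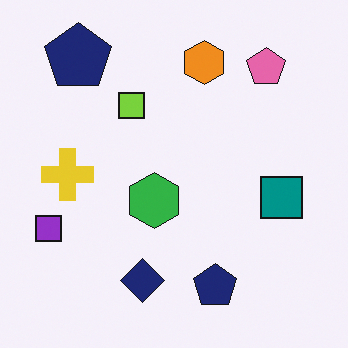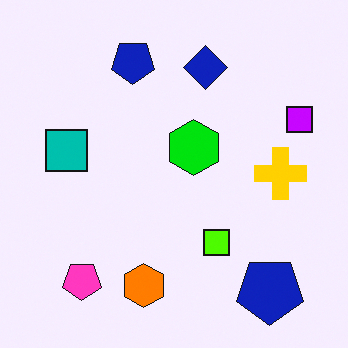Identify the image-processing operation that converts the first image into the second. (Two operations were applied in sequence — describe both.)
The image was rotated 180°, then heavily oversaturated.

The pink pentagon sits in the top-right of the first image and the bottom-left of the second — consistent with a whole-image 180° rotation. All colors are more vivid — a global saturation change.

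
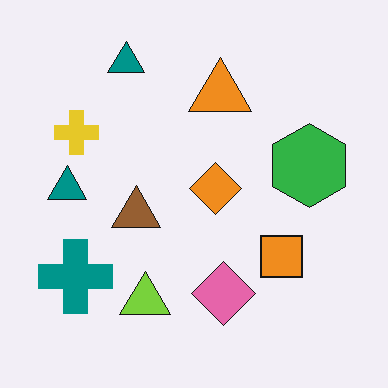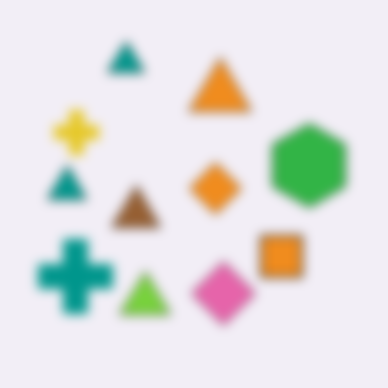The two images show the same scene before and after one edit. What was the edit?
The transformation is: strongly gaussian-blurred.

Shape edges and outlines are uniformly softened across the whole image.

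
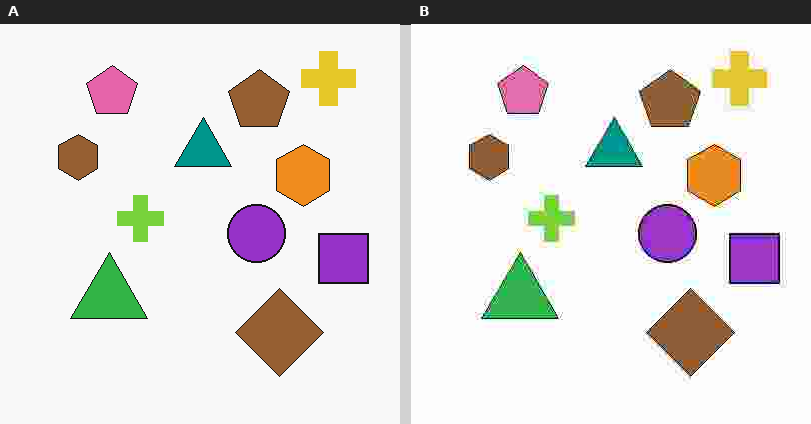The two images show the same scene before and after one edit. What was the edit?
The transformation is: degraded with heavy JPEG compression.

Blocky 8×8 compression artifacts appear around shape edges and the flat background shows ringing — characteristic JPEG degradation.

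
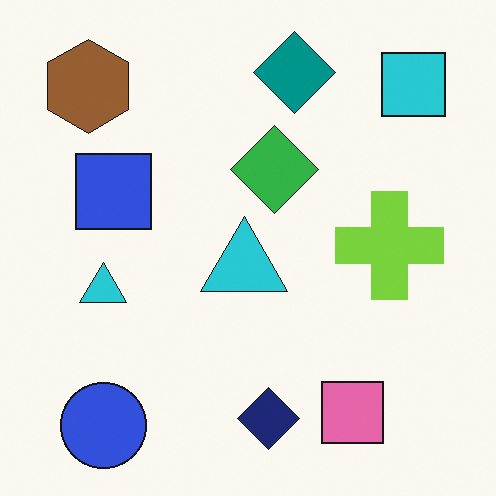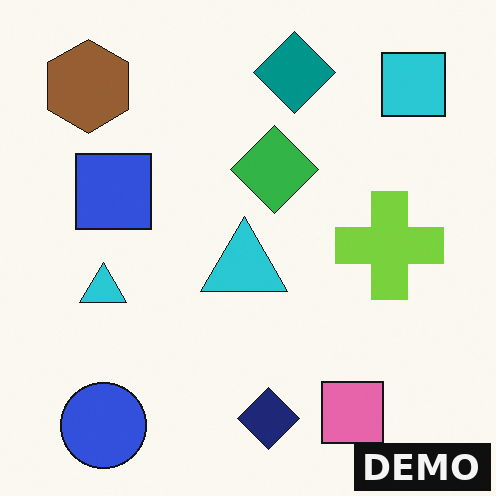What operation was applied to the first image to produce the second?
It was watermarked with the text "DEMO" in the lower-right corner.

A dark label reading "DEMO" appears in the lower-right corner.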